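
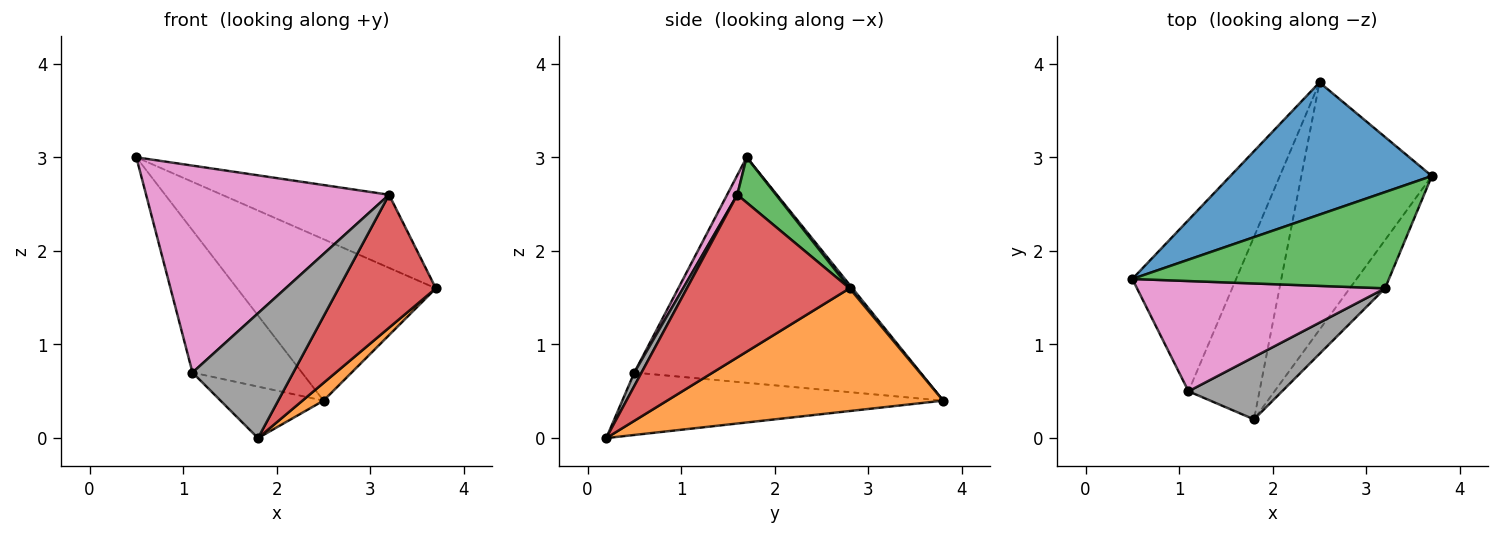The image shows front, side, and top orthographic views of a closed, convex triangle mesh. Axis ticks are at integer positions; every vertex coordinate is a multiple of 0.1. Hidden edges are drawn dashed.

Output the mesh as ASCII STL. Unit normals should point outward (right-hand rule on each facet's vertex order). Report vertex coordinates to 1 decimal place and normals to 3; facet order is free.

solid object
 facet normal 0.011 0.774 0.634
  outer loop
   vertex 2.5 3.8 0.4
   vertex 0.5 1.7 3.0
   vertex 3.7 2.8 1.6
  endloop
 endfacet
 facet normal 0.684 -0.052 -0.728
  outer loop
   vertex 2.5 3.8 0.4
   vertex 3.7 2.8 1.6
   vertex 1.8 0.2 0.0
  endloop
 endfacet
 facet normal 0.139 0.599 0.788
  outer loop
   vertex 3.2 1.6 2.6
   vertex 3.7 2.8 1.6
   vertex 0.5 1.7 3.0
  endloop
 endfacet
 facet normal 0.844 -0.504 -0.183
  outer loop
   vertex 3.2 1.6 2.6
   vertex 1.8 0.2 0.0
   vertex 3.7 2.8 1.6
  endloop
 endfacet
 facet normal -0.858 0.328 -0.395
  outer loop
   vertex 1.1 0.5 0.7
   vertex 0.5 1.7 3.0
   vertex 2.5 3.8 0.4
  endloop
 endfacet
 facet normal -0.646 0.207 -0.735
  outer loop
   vertex 1.1 0.5 0.7
   vertex 2.5 3.8 0.4
   vertex 1.8 0.2 0.0
  endloop
 endfacet
 facet normal 0.037 -0.882 0.470
  outer loop
   vertex 1.1 0.5 0.7
   vertex 3.2 1.6 2.6
   vertex 0.5 1.7 3.0
  endloop
 endfacet
 facet normal 0.064 -0.893 0.446
  outer loop
   vertex 1.1 0.5 0.7
   vertex 1.8 0.2 0.0
   vertex 3.2 1.6 2.6
  endloop
 endfacet
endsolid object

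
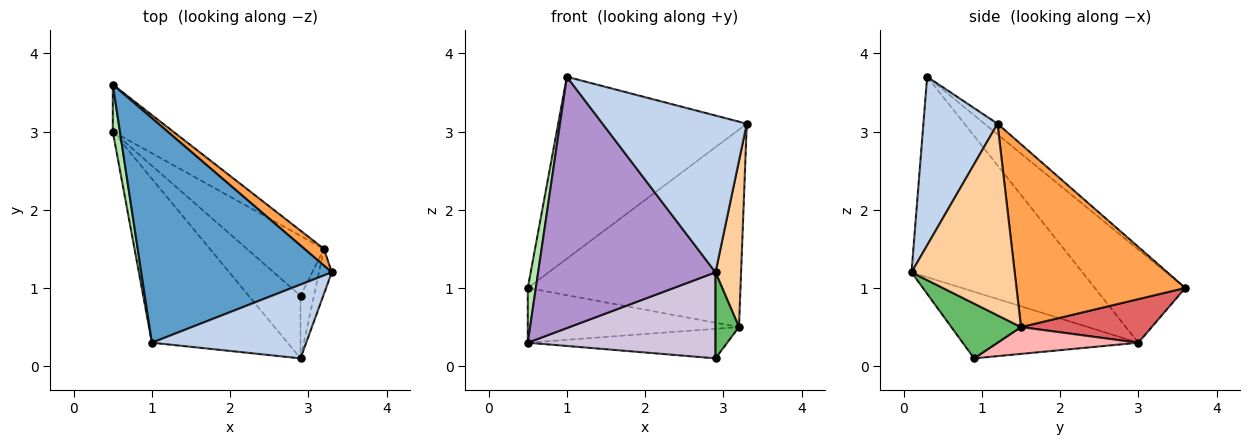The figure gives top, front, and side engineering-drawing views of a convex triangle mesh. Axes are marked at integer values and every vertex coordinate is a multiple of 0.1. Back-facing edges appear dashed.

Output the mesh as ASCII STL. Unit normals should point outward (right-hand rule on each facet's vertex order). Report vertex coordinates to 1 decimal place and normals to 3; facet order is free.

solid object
 facet normal -0.043 0.629 0.776
  outer loop
   vertex 1.0 0.3 3.7
   vertex 3.3 1.2 3.1
   vertex 0.5 3.6 1.0
  endloop
 endfacet
 facet normal 0.422 -0.820 0.386
  outer loop
   vertex 2.9 0.1 1.2
   vertex 3.3 1.2 3.1
   vertex 1.0 0.3 3.7
  endloop
 endfacet
 facet normal 0.620 0.782 0.066
  outer loop
   vertex 3.2 1.5 0.5
   vertex 0.5 3.6 1.0
   vertex 3.3 1.2 3.1
  endloop
 endfacet
 facet normal 0.969 -0.240 -0.065
  outer loop
   vertex 3.2 1.5 0.5
   vertex 3.3 1.2 3.1
   vertex 2.9 0.1 1.2
  endloop
 endfacet
 facet normal 0.923 -0.311 -0.226
  outer loop
   vertex 3.2 1.5 0.5
   vertex 2.9 0.1 1.2
   vertex 2.9 0.9 0.1
  endloop
 endfacet
 facet normal -0.993 -0.088 0.076
  outer loop
   vertex 0.5 3.0 0.3
   vertex 1.0 0.3 3.7
   vertex 0.5 3.6 1.0
  endloop
 endfacet
 facet normal 0.425 0.687 -0.589
  outer loop
   vertex 0.5 3.0 0.3
   vertex 0.5 3.6 1.0
   vertex 3.2 1.5 0.5
  endloop
 endfacet
 facet normal 0.298 0.422 -0.856
  outer loop
   vertex 0.5 3.0 0.3
   vertex 3.2 1.5 0.5
   vertex 2.9 0.9 0.1
  endloop
 endfacet
 facet normal -0.628 -0.652 -0.425
  outer loop
   vertex 0.5 3.0 0.3
   vertex 2.9 0.1 1.2
   vertex 1.0 0.3 3.7
  endloop
 endfacet
 facet normal -0.603 -0.645 -0.469
  outer loop
   vertex 0.5 3.0 0.3
   vertex 2.9 0.9 0.1
   vertex 2.9 0.1 1.2
  endloop
 endfacet
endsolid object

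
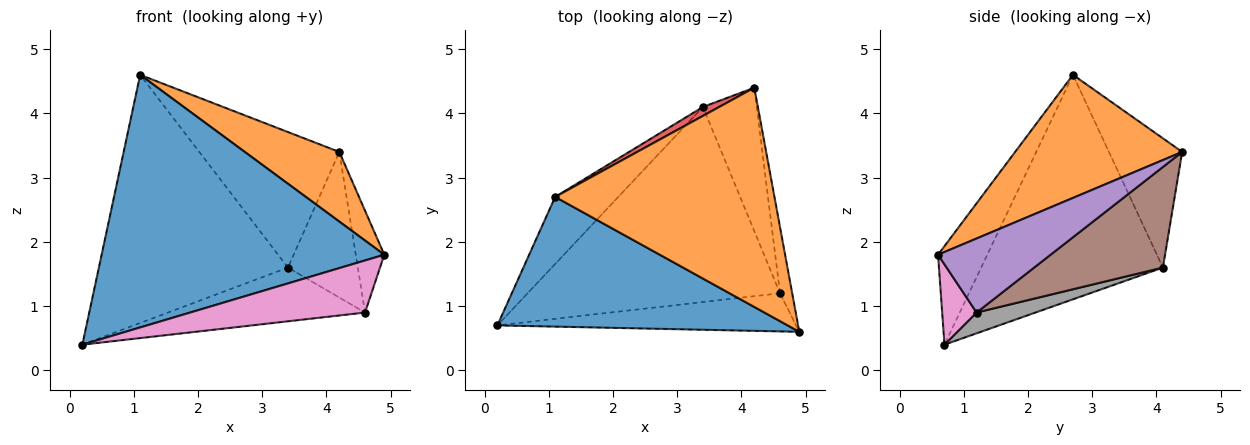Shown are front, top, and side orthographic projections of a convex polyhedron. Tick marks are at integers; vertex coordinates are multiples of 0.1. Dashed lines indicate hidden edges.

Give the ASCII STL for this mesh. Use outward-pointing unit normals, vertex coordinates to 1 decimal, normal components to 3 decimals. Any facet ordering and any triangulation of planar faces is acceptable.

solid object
 facet normal -0.153 -0.879 0.451
  outer loop
   vertex 1.1 2.7 4.6
   vertex 0.2 0.7 0.4
   vertex 4.9 0.6 1.8
  endloop
 endfacet
 facet normal 0.472 -0.267 0.840
  outer loop
   vertex 1.1 2.7 4.6
   vertex 4.9 0.6 1.8
   vertex 4.2 4.4 3.4
  endloop
 endfacet
 facet normal -0.680 0.708 -0.191
  outer loop
   vertex 3.4 4.1 1.6
   vertex 0.2 0.7 0.4
   vertex 1.1 2.7 4.6
  endloop
 endfacet
 facet normal -0.463 0.885 0.058
  outer loop
   vertex 3.4 4.1 1.6
   vertex 1.1 2.7 4.6
   vertex 4.2 4.4 3.4
  endloop
 endfacet
 facet normal 0.957 0.243 -0.157
  outer loop
   vertex 4.6 1.2 0.9
   vertex 4.2 4.4 3.4
   vertex 4.9 0.6 1.8
  endloop
 endfacet
 facet normal 0.795 0.432 -0.425
  outer loop
   vertex 4.6 1.2 0.9
   vertex 3.4 4.1 1.6
   vertex 4.2 4.4 3.4
  endloop
 endfacet
 facet normal 0.157 -0.797 -0.583
  outer loop
   vertex 4.6 1.2 0.9
   vertex 4.9 0.6 1.8
   vertex 0.2 0.7 0.4
  endloop
 endfacet
 facet normal 0.079 0.265 -0.961
  outer loop
   vertex 4.6 1.2 0.9
   vertex 0.2 0.7 0.4
   vertex 3.4 4.1 1.6
  endloop
 endfacet
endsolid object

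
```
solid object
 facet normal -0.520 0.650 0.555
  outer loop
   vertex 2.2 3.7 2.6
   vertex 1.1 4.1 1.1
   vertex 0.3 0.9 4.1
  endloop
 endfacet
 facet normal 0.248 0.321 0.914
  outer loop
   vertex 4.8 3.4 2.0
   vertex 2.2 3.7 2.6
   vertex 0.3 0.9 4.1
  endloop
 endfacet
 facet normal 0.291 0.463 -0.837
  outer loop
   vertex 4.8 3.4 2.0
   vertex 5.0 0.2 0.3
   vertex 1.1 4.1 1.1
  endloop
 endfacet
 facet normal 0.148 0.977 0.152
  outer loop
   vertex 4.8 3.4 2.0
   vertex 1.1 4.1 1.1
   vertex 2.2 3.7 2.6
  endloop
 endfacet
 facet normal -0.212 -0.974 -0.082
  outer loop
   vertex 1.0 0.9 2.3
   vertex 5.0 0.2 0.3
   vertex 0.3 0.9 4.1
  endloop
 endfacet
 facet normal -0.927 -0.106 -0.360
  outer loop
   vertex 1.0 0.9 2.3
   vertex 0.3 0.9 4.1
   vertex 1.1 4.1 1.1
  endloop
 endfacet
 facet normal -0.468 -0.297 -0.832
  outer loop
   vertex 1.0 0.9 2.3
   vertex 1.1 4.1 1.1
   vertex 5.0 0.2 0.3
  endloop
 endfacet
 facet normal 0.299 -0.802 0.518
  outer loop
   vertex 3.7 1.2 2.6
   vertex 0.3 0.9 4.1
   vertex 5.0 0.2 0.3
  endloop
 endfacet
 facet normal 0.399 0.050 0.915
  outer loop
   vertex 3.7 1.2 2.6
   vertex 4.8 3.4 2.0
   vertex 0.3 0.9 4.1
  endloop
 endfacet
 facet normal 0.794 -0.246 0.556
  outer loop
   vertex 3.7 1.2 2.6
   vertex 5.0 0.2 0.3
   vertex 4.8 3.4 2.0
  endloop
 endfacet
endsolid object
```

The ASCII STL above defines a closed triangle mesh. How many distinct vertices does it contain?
7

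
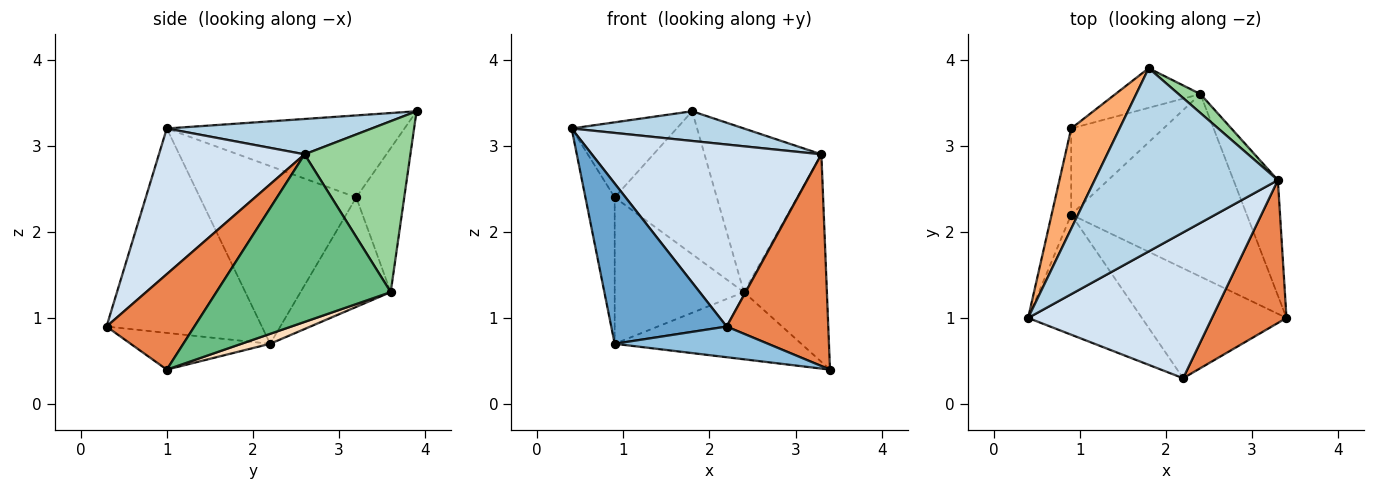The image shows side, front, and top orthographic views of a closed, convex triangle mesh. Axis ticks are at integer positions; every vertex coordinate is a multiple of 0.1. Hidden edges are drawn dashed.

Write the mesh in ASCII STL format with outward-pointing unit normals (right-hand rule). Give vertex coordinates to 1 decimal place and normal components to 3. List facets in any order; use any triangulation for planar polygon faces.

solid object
 facet normal -0.733 -0.544 -0.408
  outer loop
   vertex 0.9 2.2 0.7
   vertex 2.2 0.3 0.9
   vertex 0.4 1.0 3.2
  endloop
 endfacet
 facet normal -0.238 -0.261 -0.936
  outer loop
   vertex 0.9 2.2 0.7
   vertex 3.4 1.0 0.4
   vertex 2.2 0.3 0.9
  endloop
 endfacet
 facet normal 0.187 -0.157 0.970
  outer loop
   vertex 3.3 2.6 2.9
   vertex 1.8 3.9 3.4
   vertex 0.4 1.0 3.2
  endloop
 endfacet
 facet normal 0.444 -0.699 0.560
  outer loop
   vertex 3.3 2.6 2.9
   vertex 0.4 1.0 3.2
   vertex 2.2 0.3 0.9
  endloop
 endfacet
 facet normal 0.582 -0.674 0.455
  outer loop
   vertex 3.3 2.6 2.9
   vertex 2.2 0.3 0.9
   vertex 3.4 1.0 0.4
  endloop
 endfacet
 facet normal -0.805 0.356 0.475
  outer loop
   vertex 0.9 3.2 2.4
   vertex 0.4 1.0 3.2
   vertex 1.8 3.9 3.4
  endloop
 endfacet
 facet normal -0.977 0.183 -0.108
  outer loop
   vertex 0.9 3.2 2.4
   vertex 0.9 2.2 0.7
   vertex 0.4 1.0 3.2
  endloop
 endfacet
 facet normal 0.053 0.345 -0.937
  outer loop
   vertex 2.4 3.6 1.3
   vertex 3.4 1.0 0.4
   vertex 0.9 2.2 0.7
  endloop
 endfacet
 facet normal 0.878 0.418 -0.233
  outer loop
   vertex 2.4 3.6 1.3
   vertex 3.3 2.6 2.9
   vertex 3.4 1.0 0.4
  endloop
 endfacet
 facet normal 0.669 0.739 0.086
  outer loop
   vertex 2.4 3.6 1.3
   vertex 1.8 3.9 3.4
   vertex 3.3 2.6 2.9
  endloop
 endfacet
 facet normal -0.412 0.878 -0.243
  outer loop
   vertex 2.4 3.6 1.3
   vertex 0.9 3.2 2.4
   vertex 1.8 3.9 3.4
  endloop
 endfacet
 facet normal -0.516 0.739 -0.434
  outer loop
   vertex 2.4 3.6 1.3
   vertex 0.9 2.2 0.7
   vertex 0.9 3.2 2.4
  endloop
 endfacet
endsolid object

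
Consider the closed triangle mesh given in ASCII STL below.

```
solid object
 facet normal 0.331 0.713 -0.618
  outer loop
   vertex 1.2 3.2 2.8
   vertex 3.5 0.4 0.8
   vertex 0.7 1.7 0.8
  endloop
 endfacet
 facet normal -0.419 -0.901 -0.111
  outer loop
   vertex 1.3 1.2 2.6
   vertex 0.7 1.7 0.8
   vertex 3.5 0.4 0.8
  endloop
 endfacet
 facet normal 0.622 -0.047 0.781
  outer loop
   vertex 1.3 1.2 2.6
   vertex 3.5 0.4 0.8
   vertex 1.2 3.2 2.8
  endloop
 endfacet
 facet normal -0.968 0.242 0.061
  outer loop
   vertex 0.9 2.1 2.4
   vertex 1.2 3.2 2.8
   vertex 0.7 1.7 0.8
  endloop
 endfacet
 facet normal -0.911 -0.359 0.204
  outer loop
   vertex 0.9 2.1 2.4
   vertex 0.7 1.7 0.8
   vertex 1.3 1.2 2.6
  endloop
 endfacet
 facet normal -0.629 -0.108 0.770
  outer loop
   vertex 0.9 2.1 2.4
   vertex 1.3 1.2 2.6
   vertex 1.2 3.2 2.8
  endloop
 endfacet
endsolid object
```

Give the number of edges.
9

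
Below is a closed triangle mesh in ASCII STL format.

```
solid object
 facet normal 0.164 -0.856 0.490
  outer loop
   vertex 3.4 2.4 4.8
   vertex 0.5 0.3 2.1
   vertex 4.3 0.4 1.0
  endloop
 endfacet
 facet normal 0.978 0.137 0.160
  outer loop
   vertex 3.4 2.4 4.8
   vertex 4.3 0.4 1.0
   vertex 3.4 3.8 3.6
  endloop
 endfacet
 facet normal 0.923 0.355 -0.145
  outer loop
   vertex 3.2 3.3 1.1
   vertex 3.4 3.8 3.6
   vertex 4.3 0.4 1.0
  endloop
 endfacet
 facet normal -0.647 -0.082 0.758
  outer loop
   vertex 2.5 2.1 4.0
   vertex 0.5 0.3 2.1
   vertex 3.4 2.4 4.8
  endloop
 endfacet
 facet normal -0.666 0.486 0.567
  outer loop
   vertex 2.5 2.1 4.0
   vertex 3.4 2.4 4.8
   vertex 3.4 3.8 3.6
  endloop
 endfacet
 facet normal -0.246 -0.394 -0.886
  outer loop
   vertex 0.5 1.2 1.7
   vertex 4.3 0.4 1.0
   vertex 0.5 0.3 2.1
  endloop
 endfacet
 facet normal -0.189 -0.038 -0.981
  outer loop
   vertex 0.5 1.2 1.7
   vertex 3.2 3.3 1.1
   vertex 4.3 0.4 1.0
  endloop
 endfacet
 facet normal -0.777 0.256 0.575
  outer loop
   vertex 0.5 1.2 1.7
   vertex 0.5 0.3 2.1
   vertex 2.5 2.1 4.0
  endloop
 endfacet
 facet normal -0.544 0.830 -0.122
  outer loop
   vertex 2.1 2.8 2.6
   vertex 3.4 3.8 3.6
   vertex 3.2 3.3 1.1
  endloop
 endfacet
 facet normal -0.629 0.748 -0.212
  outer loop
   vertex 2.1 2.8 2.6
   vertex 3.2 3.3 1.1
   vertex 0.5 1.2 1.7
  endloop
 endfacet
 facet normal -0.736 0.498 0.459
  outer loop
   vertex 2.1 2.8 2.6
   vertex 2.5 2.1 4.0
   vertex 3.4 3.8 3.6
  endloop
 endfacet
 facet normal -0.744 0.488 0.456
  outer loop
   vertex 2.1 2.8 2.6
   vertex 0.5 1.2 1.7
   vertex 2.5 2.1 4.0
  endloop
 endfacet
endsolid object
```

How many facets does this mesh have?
12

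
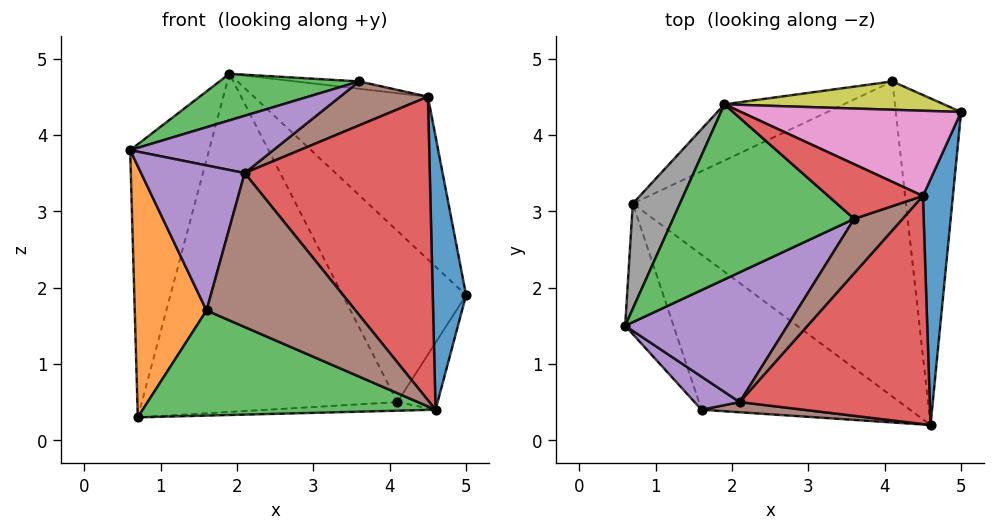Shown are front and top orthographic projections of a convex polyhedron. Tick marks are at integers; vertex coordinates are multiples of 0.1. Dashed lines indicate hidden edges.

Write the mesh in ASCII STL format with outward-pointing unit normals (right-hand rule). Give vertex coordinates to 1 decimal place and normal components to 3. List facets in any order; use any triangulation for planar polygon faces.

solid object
 facet normal 0.981 -0.143 0.128
  outer loop
   vertex 4.5 3.2 4.5
   vertex 4.6 0.2 0.4
   vertex 5.0 4.3 1.9
  endloop
 endfacet
 facet normal -0.889 -0.406 -0.211
  outer loop
   vertex 1.6 0.4 1.7
   vertex 0.6 1.5 3.8
   vertex 0.7 3.1 0.3
  endloop
 endfacet
 facet normal -0.368 -0.522 -0.770
  outer loop
   vertex 1.6 0.4 1.7
   vertex 0.7 3.1 0.3
   vertex 4.6 0.2 0.4
  endloop
 endfacet
 facet normal 0.544 -0.671 0.504
  outer loop
   vertex 2.1 0.5 3.5
   vertex 4.6 0.2 0.4
   vertex 4.5 3.2 4.5
  endloop
 endfacet
 facet normal -0.518 -0.834 0.190
  outer loop
   vertex 2.1 0.5 3.5
   vertex 0.6 1.5 3.8
   vertex 1.6 0.4 1.7
  endloop
 endfacet
 facet normal -0.038 -0.997 0.066
  outer loop
   vertex 2.1 0.5 3.5
   vertex 1.6 0.4 1.7
   vertex 4.6 0.2 0.4
  endloop
 endfacet
 facet normal 0.420 0.804 0.421
  outer loop
   vertex 1.9 4.4 4.8
   vertex 4.5 3.2 4.5
   vertex 5.0 4.3 1.9
  endloop
 endfacet
 facet normal -0.921 0.364 0.140
  outer loop
   vertex 1.9 4.4 4.8
   vertex 0.7 3.1 0.3
   vertex 0.6 1.5 3.8
  endloop
 endfacet
 facet normal 0.181 0.970 0.161
  outer loop
   vertex 4.1 4.7 0.5
   vertex 1.9 4.4 4.8
   vertex 5.0 4.3 1.9
  endloop
 endfacet
 facet normal -0.414 0.898 -0.149
  outer loop
   vertex 4.1 4.7 0.5
   vertex 0.7 3.1 0.3
   vertex 1.9 4.4 4.8
  endloop
 endfacet
 facet normal 0.850 0.106 -0.516
  outer loop
   vertex 4.1 4.7 0.5
   vertex 5.0 4.3 1.9
   vertex 4.6 0.2 0.4
  endloop
 endfacet
 facet normal 0.046 0.027 -0.999
  outer loop
   vertex 4.1 4.7 0.5
   vertex 4.6 0.2 0.4
   vertex 0.7 3.1 0.3
  endloop
 endfacet
 facet normal -0.168 -0.253 0.953
  outer loop
   vertex 3.6 2.9 4.7
   vertex 1.9 4.4 4.8
   vertex 0.6 1.5 3.8
  endloop
 endfacet
 facet normal 0.173 0.131 0.976
  outer loop
   vertex 3.6 2.9 4.7
   vertex 4.5 3.2 4.5
   vertex 1.9 4.4 4.8
  endloop
 endfacet
 facet normal -0.086 -0.402 0.912
  outer loop
   vertex 3.6 2.9 4.7
   vertex 0.6 1.5 3.8
   vertex 2.1 0.5 3.5
  endloop
 endfacet
 facet normal 0.357 -0.587 0.727
  outer loop
   vertex 3.6 2.9 4.7
   vertex 2.1 0.5 3.5
   vertex 4.5 3.2 4.5
  endloop
 endfacet
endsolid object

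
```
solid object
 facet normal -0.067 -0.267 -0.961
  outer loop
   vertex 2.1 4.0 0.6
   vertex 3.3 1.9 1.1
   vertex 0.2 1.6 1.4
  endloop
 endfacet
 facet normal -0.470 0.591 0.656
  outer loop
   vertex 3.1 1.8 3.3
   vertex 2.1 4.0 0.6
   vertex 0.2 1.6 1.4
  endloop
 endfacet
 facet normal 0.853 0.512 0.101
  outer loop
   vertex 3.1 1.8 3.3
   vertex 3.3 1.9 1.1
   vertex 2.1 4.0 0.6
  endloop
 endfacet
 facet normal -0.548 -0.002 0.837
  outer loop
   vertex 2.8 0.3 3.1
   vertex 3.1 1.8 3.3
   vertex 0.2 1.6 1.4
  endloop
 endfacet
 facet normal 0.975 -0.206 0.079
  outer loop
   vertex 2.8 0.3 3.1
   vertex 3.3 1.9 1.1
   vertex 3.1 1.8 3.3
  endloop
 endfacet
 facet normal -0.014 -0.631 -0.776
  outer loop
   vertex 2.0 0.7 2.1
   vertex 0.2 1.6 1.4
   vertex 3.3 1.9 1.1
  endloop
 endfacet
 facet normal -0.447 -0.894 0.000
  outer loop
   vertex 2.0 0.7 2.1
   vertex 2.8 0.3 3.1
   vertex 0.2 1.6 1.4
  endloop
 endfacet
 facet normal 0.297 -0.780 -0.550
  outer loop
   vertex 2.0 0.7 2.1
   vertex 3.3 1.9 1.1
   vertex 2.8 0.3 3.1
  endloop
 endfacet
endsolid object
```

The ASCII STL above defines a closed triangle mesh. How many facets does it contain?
8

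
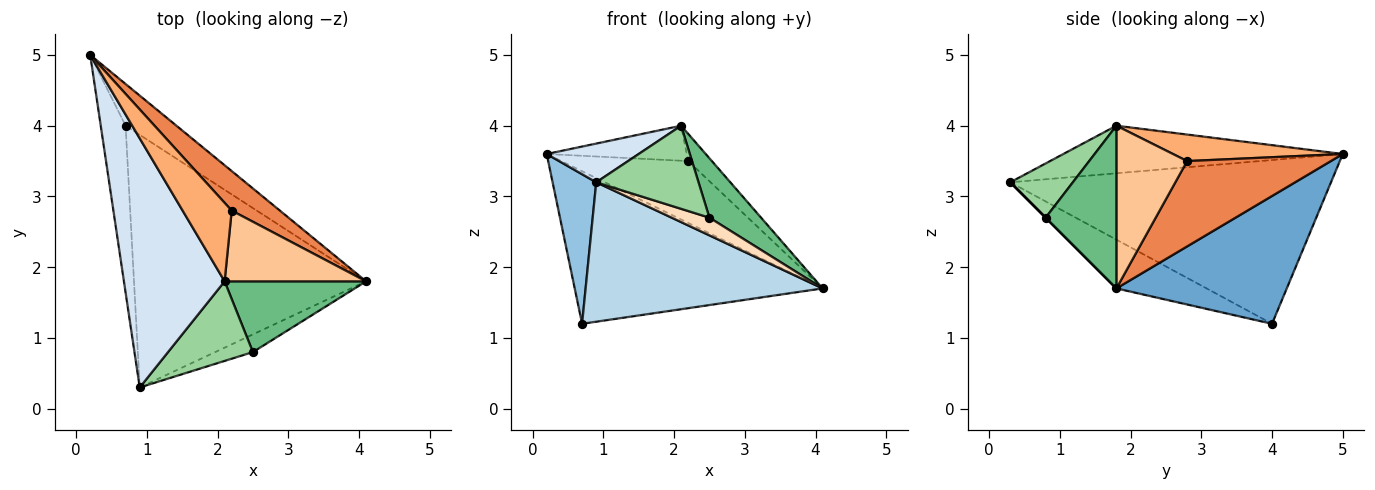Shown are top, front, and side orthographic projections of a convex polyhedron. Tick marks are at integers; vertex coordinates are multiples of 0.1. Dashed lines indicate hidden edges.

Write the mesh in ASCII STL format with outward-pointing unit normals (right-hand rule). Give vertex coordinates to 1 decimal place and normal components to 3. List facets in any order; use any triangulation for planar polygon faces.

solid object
 facet normal 0.553 0.804 -0.220
  outer loop
   vertex 0.7 4.0 1.2
   vertex 0.2 5.0 3.6
   vertex 4.1 1.8 1.7
  endloop
 endfacet
 facet normal -0.980 -0.133 -0.149
  outer loop
   vertex 0.7 4.0 1.2
   vertex 0.9 0.3 3.2
   vertex 0.2 5.0 3.6
  endloop
 endfacet
 facet normal -0.181 -0.475 -0.861
  outer loop
   vertex 0.7 4.0 1.2
   vertex 4.1 1.8 1.7
   vertex 0.9 0.3 3.2
  endloop
 endfacet
 facet normal -0.423 -0.139 0.895
  outer loop
   vertex 2.1 1.8 4.0
   vertex 0.2 5.0 3.6
   vertex 0.9 0.3 3.2
  endloop
 endfacet
 facet normal 0.690 0.610 0.390
  outer loop
   vertex 2.2 2.8 3.5
   vertex 4.1 1.8 1.7
   vertex 0.2 5.0 3.6
  endloop
 endfacet
 facet normal 0.443 0.365 0.819
  outer loop
   vertex 2.2 2.8 3.5
   vertex 0.2 5.0 3.6
   vertex 2.1 1.8 4.0
  endloop
 endfacet
 facet normal 0.732 0.245 0.636
  outer loop
   vertex 2.2 2.8 3.5
   vertex 2.1 1.8 4.0
   vertex 4.1 1.8 1.7
  endloop
 endfacet
 facet normal 0.000 -0.707 -0.707
  outer loop
   vertex 2.5 0.8 2.7
   vertex 0.9 0.3 3.2
   vertex 4.1 1.8 1.7
  endloop
 endfacet
 facet normal 0.661 -0.483 0.575
  outer loop
   vertex 2.5 0.8 2.7
   vertex 4.1 1.8 1.7
   vertex 2.1 1.8 4.0
  endloop
 endfacet
 facet normal 0.404 -0.661 0.633
  outer loop
   vertex 2.5 0.8 2.7
   vertex 2.1 1.8 4.0
   vertex 0.9 0.3 3.2
  endloop
 endfacet
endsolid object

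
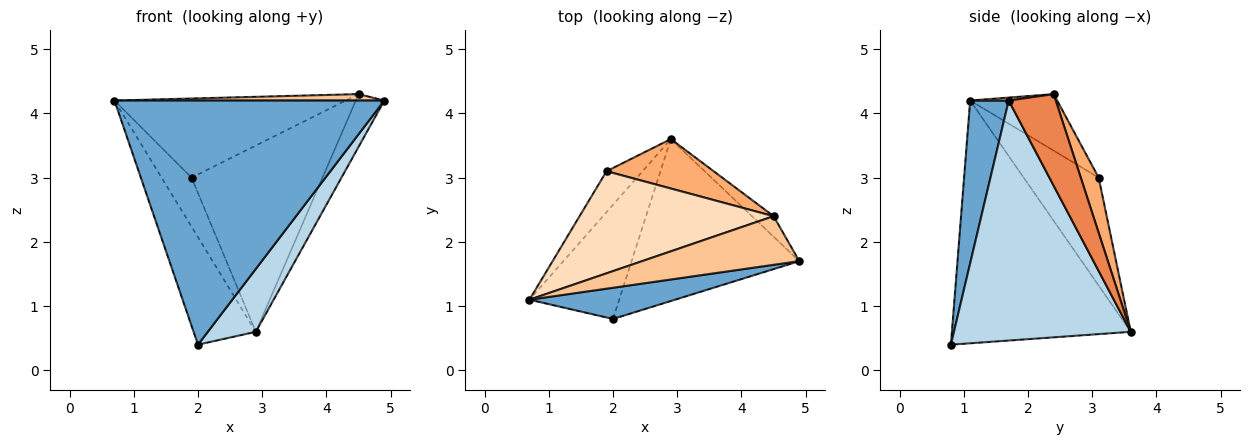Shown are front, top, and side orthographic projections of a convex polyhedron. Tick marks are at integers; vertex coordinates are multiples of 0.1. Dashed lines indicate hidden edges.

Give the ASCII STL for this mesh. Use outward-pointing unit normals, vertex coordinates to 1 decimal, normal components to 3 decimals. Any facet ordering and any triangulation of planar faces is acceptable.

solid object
 facet normal 0.140 -0.982 0.126
  outer loop
   vertex 2.0 0.8 0.4
   vertex 4.9 1.7 4.2
   vertex 0.7 1.1 4.2
  endloop
 endfacet
 facet normal -0.892 0.310 -0.330
  outer loop
   vertex 2.0 0.8 0.4
   vertex 0.7 1.1 4.2
   vertex 2.9 3.6 0.6
  endloop
 endfacet
 facet normal 0.800 -0.217 -0.559
  outer loop
   vertex 2.0 0.8 0.4
   vertex 2.9 3.6 0.6
   vertex 4.9 1.7 4.2
  endloop
 endfacet
 facet normal -0.887 0.355 -0.296
  outer loop
   vertex 1.9 3.1 3.0
   vertex 2.9 3.6 0.6
   vertex 0.7 1.1 4.2
  endloop
 endfacet
 facet normal 0.839 0.507 -0.198
  outer loop
   vertex 4.5 2.4 4.3
   vertex 4.9 1.7 4.2
   vertex 2.9 3.6 0.6
  endloop
 endfacet
 facet normal 0.131 0.958 0.254
  outer loop
   vertex 4.5 2.4 4.3
   vertex 2.9 3.6 0.6
   vertex 1.9 3.1 3.0
  endloop
 endfacet
 facet normal 0.019 -0.131 0.991
  outer loop
   vertex 4.5 2.4 4.3
   vertex 0.7 1.1 4.2
   vertex 4.9 1.7 4.2
  endloop
 endfacet
 facet normal -0.224 0.597 0.770
  outer loop
   vertex 4.5 2.4 4.3
   vertex 1.9 3.1 3.0
   vertex 0.7 1.1 4.2
  endloop
 endfacet
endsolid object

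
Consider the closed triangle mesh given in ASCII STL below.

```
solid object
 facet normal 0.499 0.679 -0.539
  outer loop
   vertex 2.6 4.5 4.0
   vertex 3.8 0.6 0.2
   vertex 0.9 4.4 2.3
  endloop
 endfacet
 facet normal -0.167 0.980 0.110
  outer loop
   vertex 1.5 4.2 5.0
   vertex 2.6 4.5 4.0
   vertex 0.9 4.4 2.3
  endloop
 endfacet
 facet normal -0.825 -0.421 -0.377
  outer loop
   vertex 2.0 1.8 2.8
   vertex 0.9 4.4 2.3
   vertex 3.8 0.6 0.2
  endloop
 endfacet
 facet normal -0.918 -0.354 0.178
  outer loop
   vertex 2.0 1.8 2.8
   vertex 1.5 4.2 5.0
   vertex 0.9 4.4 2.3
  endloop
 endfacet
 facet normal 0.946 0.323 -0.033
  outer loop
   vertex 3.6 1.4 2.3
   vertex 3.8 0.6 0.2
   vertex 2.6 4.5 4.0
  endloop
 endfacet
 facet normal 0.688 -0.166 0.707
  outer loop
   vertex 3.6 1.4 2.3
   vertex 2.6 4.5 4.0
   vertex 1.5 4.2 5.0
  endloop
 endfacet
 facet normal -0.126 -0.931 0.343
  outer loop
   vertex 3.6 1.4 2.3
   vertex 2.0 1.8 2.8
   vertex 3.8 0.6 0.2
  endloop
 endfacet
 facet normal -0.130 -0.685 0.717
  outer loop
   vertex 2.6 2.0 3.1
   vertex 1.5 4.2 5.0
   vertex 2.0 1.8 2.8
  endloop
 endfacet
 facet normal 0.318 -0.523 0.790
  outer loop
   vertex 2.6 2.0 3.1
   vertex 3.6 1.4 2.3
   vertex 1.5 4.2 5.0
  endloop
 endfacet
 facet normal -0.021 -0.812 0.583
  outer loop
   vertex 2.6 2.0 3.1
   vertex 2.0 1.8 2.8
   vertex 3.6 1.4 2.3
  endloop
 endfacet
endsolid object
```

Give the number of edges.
15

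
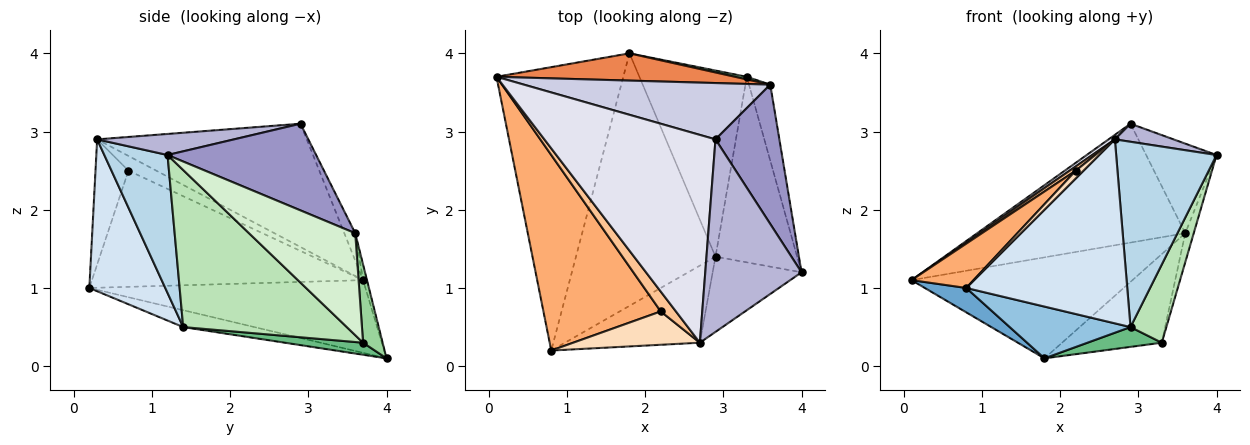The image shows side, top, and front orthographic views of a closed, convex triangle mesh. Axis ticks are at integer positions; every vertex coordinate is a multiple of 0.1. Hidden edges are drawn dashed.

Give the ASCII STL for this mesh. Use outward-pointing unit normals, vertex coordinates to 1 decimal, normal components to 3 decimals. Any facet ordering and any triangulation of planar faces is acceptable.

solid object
 facet normal -0.496 -0.074 -0.865
  outer loop
   vertex 1.8 4.0 0.1
   vertex 0.8 0.2 1.0
   vertex 0.1 3.7 1.1
  endloop
 endfacet
 facet normal -0.118 -0.199 -0.973
  outer loop
   vertex 2.9 1.4 0.5
   vertex 0.8 0.2 1.0
   vertex 1.8 4.0 0.1
  endloop
 endfacet
 facet normal 0.504 -0.800 -0.325
  outer loop
   vertex 2.7 0.3 2.9
   vertex 2.9 1.4 0.5
   vertex 4.0 1.2 2.7
  endloop
 endfacet
 facet normal 0.399 -0.846 -0.354
  outer loop
   vertex 2.7 0.3 2.9
   vertex 0.8 0.2 1.0
   vertex 2.9 1.4 0.5
  endloop
 endfacet
 facet normal -0.017 0.965 0.261
  outer loop
   vertex 3.6 3.6 1.7
   vertex 1.8 4.0 0.1
   vertex 0.1 3.7 1.1
  endloop
 endfacet
 facet normal -0.695 -0.159 0.701
  outer loop
   vertex 2.2 0.7 2.5
   vertex 0.1 3.7 1.1
   vertex 0.8 0.2 1.0
  endloop
 endfacet
 facet normal -0.688 -0.151 0.710
  outer loop
   vertex 2.2 0.7 2.5
   vertex 2.7 0.3 2.9
   vertex 0.1 3.7 1.1
  endloop
 endfacet
 facet normal -0.693 -0.165 0.702
  outer loop
   vertex 2.2 0.7 2.5
   vertex 0.8 0.2 1.0
   vertex 2.7 0.3 2.9
  endloop
 endfacet
 facet normal 0.111 -0.105 -0.988
  outer loop
   vertex 3.3 3.7 0.3
   vertex 2.9 1.4 0.5
   vertex 1.8 4.0 0.1
  endloop
 endfacet
 facet normal 0.192 0.981 0.029
  outer loop
   vertex 3.3 3.7 0.3
   vertex 1.8 4.0 0.1
   vertex 3.6 3.6 1.7
  endloop
 endfacet
 facet normal 0.871 -0.191 -0.453
  outer loop
   vertex 3.3 3.7 0.3
   vertex 4.0 1.2 2.7
   vertex 2.9 1.4 0.5
  endloop
 endfacet
 facet normal 0.976 0.078 -0.204
  outer loop
   vertex 3.3 3.7 0.3
   vertex 3.6 3.6 1.7
   vertex 4.0 1.2 2.7
  endloop
 endfacet
 facet normal 0.752 0.356 0.554
  outer loop
   vertex 2.9 2.9 3.1
   vertex 4.0 1.2 2.7
   vertex 3.6 3.6 1.7
  endloop
 endfacet
 facet normal 0.213 -0.091 0.973
  outer loop
   vertex 2.9 2.9 3.1
   vertex 2.7 0.3 2.9
   vertex 4.0 1.2 2.7
  endloop
 endfacet
 facet normal -0.048 0.903 0.428
  outer loop
   vertex 2.9 2.9 3.1
   vertex 3.6 3.6 1.7
   vertex 0.1 3.7 1.1
  endloop
 endfacet
 facet normal -0.584 -0.017 0.811
  outer loop
   vertex 2.9 2.9 3.1
   vertex 0.1 3.7 1.1
   vertex 2.7 0.3 2.9
  endloop
 endfacet
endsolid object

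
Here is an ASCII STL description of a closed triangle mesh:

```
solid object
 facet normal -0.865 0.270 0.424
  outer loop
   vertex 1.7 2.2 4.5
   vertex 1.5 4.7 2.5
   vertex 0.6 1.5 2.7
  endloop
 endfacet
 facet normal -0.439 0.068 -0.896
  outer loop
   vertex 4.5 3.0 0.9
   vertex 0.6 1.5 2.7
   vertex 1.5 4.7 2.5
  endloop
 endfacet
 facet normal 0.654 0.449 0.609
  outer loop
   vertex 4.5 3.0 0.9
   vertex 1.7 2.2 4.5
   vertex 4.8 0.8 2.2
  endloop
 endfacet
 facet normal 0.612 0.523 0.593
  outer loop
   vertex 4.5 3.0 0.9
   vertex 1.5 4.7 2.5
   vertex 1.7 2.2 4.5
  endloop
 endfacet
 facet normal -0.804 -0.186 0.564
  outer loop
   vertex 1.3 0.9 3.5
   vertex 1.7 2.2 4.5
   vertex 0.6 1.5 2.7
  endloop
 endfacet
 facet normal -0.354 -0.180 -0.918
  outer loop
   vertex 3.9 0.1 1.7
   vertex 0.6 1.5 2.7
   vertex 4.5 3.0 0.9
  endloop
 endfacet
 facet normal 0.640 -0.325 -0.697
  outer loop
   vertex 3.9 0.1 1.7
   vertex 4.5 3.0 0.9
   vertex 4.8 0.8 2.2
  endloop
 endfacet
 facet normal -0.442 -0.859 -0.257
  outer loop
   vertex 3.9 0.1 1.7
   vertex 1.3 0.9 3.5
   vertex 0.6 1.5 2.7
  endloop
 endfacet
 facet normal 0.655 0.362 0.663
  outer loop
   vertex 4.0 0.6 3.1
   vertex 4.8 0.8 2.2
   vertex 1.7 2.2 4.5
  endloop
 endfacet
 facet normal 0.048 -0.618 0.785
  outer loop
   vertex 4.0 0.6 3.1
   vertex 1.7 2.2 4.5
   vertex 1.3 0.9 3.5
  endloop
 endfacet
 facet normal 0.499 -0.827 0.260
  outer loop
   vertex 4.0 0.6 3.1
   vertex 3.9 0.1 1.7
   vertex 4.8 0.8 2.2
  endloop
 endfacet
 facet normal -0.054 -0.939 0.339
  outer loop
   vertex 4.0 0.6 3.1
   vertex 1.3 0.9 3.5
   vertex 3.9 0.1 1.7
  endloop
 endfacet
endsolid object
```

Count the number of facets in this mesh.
12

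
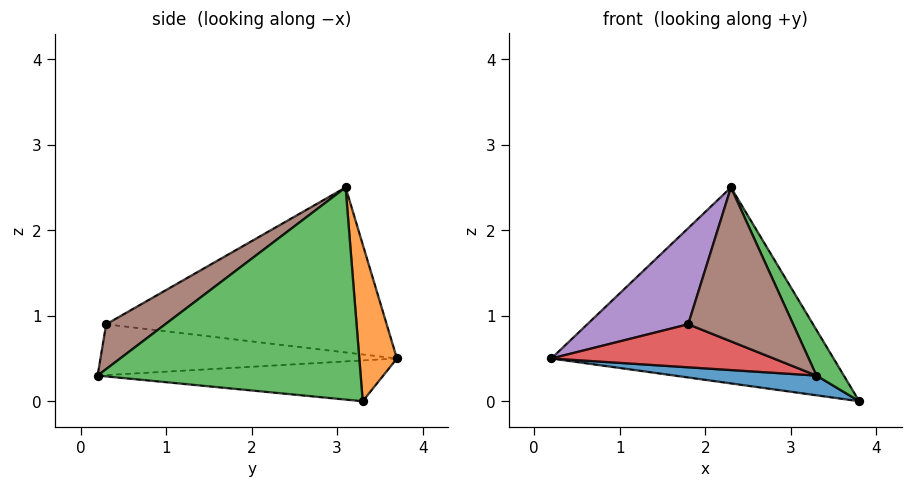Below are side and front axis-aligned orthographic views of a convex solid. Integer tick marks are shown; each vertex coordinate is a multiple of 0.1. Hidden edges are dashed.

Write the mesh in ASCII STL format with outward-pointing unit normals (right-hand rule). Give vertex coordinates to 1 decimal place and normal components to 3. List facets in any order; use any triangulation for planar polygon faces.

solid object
 facet normal -0.145 -0.072 -0.987
  outer loop
   vertex 3.3 0.2 0.3
   vertex 0.2 3.7 0.5
   vertex 3.8 3.3 0.0
  endloop
 endfacet
 facet normal 0.131 0.979 0.157
  outer loop
   vertex 2.3 3.1 2.5
   vertex 3.8 3.3 0.0
   vertex 0.2 3.7 0.5
  endloop
 endfacet
 facet normal 0.857 -0.089 0.507
  outer loop
   vertex 2.3 3.1 2.5
   vertex 3.3 0.2 0.3
   vertex 3.8 3.3 0.0
  endloop
 endfacet
 facet normal -0.373 -0.279 -0.885
  outer loop
   vertex 1.8 0.3 0.9
   vertex 0.2 3.7 0.5
   vertex 3.3 0.2 0.3
  endloop
 endfacet
 facet normal -0.704 -0.253 0.663
  outer loop
   vertex 1.8 0.3 0.9
   vertex 2.3 3.1 2.5
   vertex 0.2 3.7 0.5
  endloop
 endfacet
 facet normal 0.289 -0.513 0.808
  outer loop
   vertex 1.8 0.3 0.9
   vertex 3.3 0.2 0.3
   vertex 2.3 3.1 2.5
  endloop
 endfacet
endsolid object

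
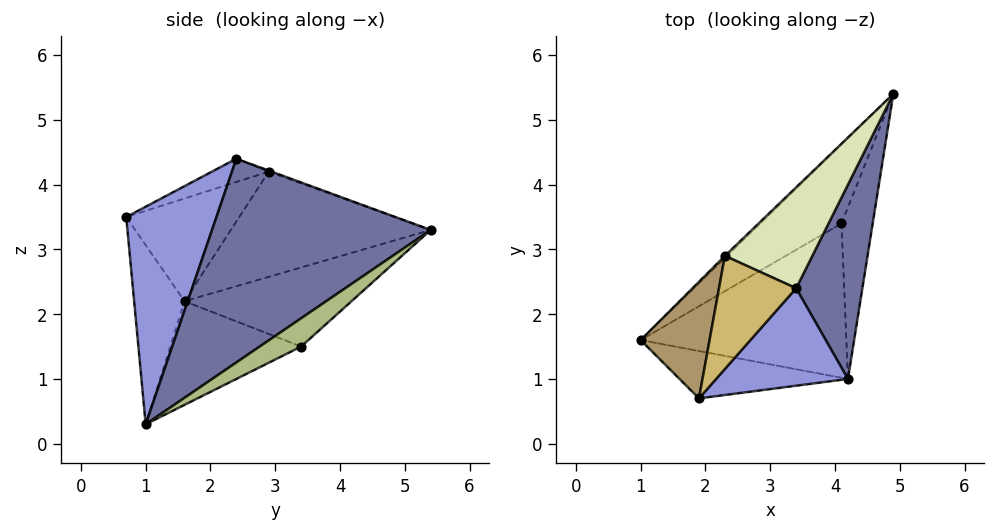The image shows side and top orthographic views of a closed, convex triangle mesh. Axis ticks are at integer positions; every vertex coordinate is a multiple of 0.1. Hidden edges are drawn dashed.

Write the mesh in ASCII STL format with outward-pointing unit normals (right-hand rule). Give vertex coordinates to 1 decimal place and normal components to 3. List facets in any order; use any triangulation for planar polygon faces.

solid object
 facet normal 0.894 -0.340 0.291
  outer loop
   vertex 3.4 2.4 4.4
   vertex 4.2 1.0 0.3
   vertex 4.9 5.4 3.3
  endloop
 endfacet
 facet normal -0.367 -0.864 -0.345
  outer loop
   vertex 1.9 0.7 3.5
   vertex 1.0 1.6 2.2
   vertex 4.2 1.0 0.3
  endloop
 endfacet
 facet normal 0.596 -0.717 0.361
  outer loop
   vertex 1.9 0.7 3.5
   vertex 4.2 1.0 0.3
   vertex 3.4 2.4 4.4
  endloop
 endfacet
 facet normal -0.513 0.679 -0.526
  outer loop
   vertex 4.1 3.4 1.5
   vertex 1.0 1.6 2.2
   vertex 4.9 5.4 3.3
  endloop
 endfacet
 facet normal -0.414 0.393 -0.821
  outer loop
   vertex 4.1 3.4 1.5
   vertex 4.2 1.0 0.3
   vertex 1.0 1.6 2.2
  endloop
 endfacet
 facet normal 0.624 0.370 -0.689
  outer loop
   vertex 4.1 3.4 1.5
   vertex 4.9 5.4 3.3
   vertex 4.2 1.0 0.3
  endloop
 endfacet
 facet normal -0.696 0.718 -0.015
  outer loop
   vertex 2.3 2.9 4.2
   vertex 4.9 5.4 3.3
   vertex 1.0 1.6 2.2
  endloop
 endfacet
 facet normal -0.012 0.349 0.937
  outer loop
   vertex 2.3 2.9 4.2
   vertex 3.4 2.4 4.4
   vertex 4.9 5.4 3.3
  endloop
 endfacet
 facet normal -0.830 -0.026 0.557
  outer loop
   vertex 2.3 2.9 4.2
   vertex 1.0 1.6 2.2
   vertex 1.9 0.7 3.5
  endloop
 endfacet
 facet normal -0.280 -0.244 0.928
  outer loop
   vertex 2.3 2.9 4.2
   vertex 1.9 0.7 3.5
   vertex 3.4 2.4 4.4
  endloop
 endfacet
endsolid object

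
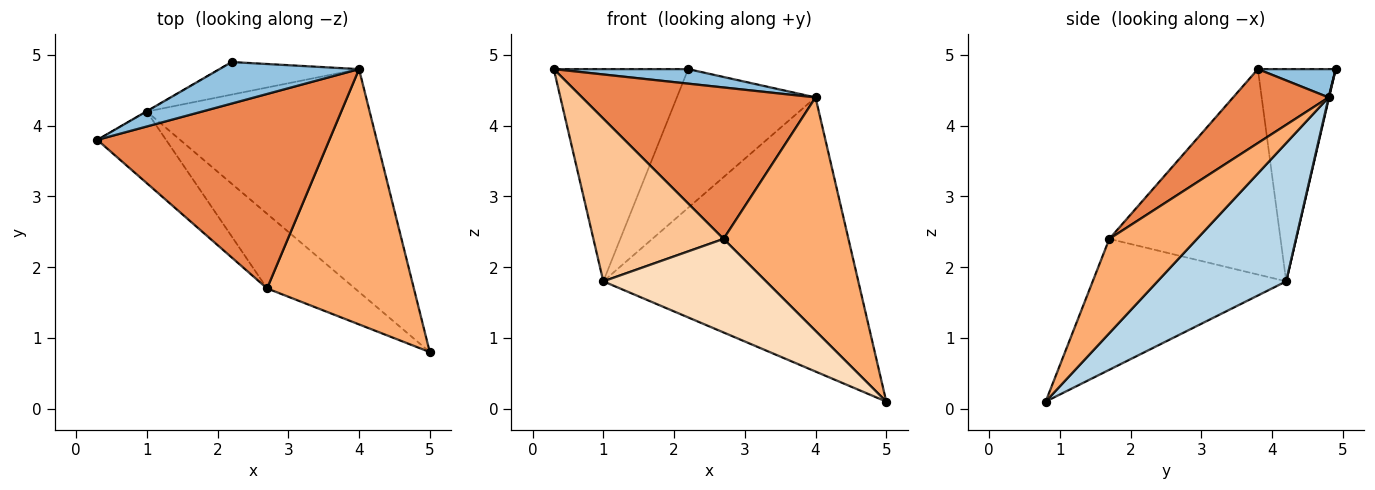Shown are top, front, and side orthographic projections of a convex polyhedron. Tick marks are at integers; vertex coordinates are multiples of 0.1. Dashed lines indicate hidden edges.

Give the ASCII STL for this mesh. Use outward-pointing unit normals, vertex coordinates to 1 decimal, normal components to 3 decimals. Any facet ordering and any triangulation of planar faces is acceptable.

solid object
 facet normal -0.501 0.865 -0.002
  outer loop
   vertex 1.0 4.2 1.8
   vertex 0.3 3.8 4.8
   vertex 2.2 4.9 4.8
  endloop
 endfacet
 facet normal 0.188 -0.325 0.927
  outer loop
   vertex 4.0 4.8 4.4
   vertex 2.2 4.9 4.8
   vertex 0.3 3.8 4.8
  endloop
 endfacet
 facet normal 0.365 0.723 -0.587
  outer loop
   vertex 4.0 4.8 4.4
   vertex 5.0 0.8 0.1
   vertex 1.0 4.2 1.8
  endloop
 endfacet
 facet normal 0.003 0.974 -0.228
  outer loop
   vertex 4.0 4.8 4.4
   vertex 1.0 4.2 1.8
   vertex 2.2 4.9 4.8
  endloop
 endfacet
 facet normal 0.244 -0.596 0.765
  outer loop
   vertex 2.7 1.7 2.4
   vertex 4.0 4.8 4.4
   vertex 0.3 3.8 4.8
  endloop
 endfacet
 facet normal 0.428 -0.610 0.667
  outer loop
   vertex 2.7 1.7 2.4
   vertex 5.0 0.8 0.1
   vertex 4.0 4.8 4.4
  endloop
 endfacet
 facet normal -0.769 -0.585 -0.257
  outer loop
   vertex 2.7 1.7 2.4
   vertex 0.3 3.8 4.8
   vertex 1.0 4.2 1.8
  endloop
 endfacet
 facet normal -0.681 -0.573 -0.457
  outer loop
   vertex 2.7 1.7 2.4
   vertex 1.0 4.2 1.8
   vertex 5.0 0.8 0.1
  endloop
 endfacet
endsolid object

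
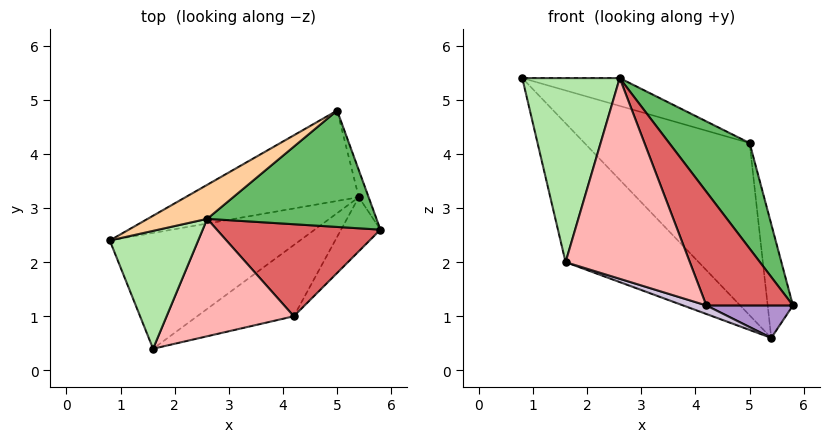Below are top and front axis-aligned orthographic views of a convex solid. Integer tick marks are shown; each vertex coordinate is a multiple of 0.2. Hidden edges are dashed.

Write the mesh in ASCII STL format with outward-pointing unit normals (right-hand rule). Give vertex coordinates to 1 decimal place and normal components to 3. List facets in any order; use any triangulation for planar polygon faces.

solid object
 facet normal -0.538 0.746 -0.391
  outer loop
   vertex 5.4 3.2 0.6
   vertex 0.8 2.4 5.4
   vertex 5.0 4.8 4.2
  endloop
 endfacet
 facet normal 0.875 0.471 -0.112
  outer loop
   vertex 5.4 3.2 0.6
   vertex 5.0 4.8 4.2
   vertex 5.8 2.6 1.2
  endloop
 endfacet
 facet normal -0.626 0.599 -0.500
  outer loop
   vertex 1.6 0.4 2.0
   vertex 0.8 2.4 5.4
   vertex 5.4 3.2 0.6
  endloop
 endfacet
 facet normal -0.139 0.627 0.766
  outer loop
   vertex 2.6 2.8 5.4
   vertex 5.0 4.8 4.2
   vertex 0.8 2.4 5.4
  endloop
 endfacet
 facet normal 0.681 -0.492 0.542
  outer loop
   vertex 2.6 2.8 5.4
   vertex 5.8 2.6 1.2
   vertex 5.0 4.8 4.2
  endloop
 endfacet
 facet normal 0.184 -0.828 0.530
  outer loop
   vertex 2.6 2.8 5.4
   vertex 0.8 2.4 5.4
   vertex 1.6 0.4 2.0
  endloop
 endfacet
 facet normal 0.614 -0.614 0.497
  outer loop
   vertex 4.2 1.0 1.2
   vertex 5.8 2.6 1.2
   vertex 2.6 2.8 5.4
  endloop
 endfacet
 facet normal 0.334 -0.814 0.476
  outer loop
   vertex 4.2 1.0 1.2
   vertex 2.6 2.8 5.4
   vertex 1.6 0.4 2.0
  endloop
 endfacet
 facet normal 0.457 -0.457 -0.762
  outer loop
   vertex 4.2 1.0 1.2
   vertex 5.4 3.2 0.6
   vertex 5.8 2.6 1.2
  endloop
 endfacet
 facet normal -0.268 -0.115 -0.957
  outer loop
   vertex 4.2 1.0 1.2
   vertex 1.6 0.4 2.0
   vertex 5.4 3.2 0.6
  endloop
 endfacet
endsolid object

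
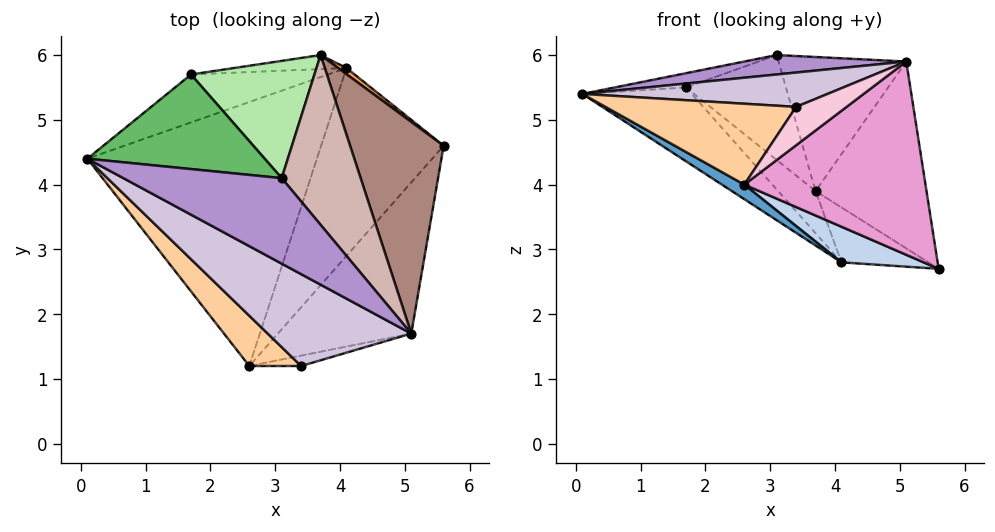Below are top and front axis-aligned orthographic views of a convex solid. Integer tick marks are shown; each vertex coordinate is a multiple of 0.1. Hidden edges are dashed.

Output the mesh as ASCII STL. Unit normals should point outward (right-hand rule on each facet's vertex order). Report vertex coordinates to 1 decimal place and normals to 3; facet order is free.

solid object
 facet normal -0.533 -0.047 -0.845
  outer loop
   vertex 4.1 5.8 2.8
   vertex 2.6 1.2 4.0
   vertex 0.1 4.4 5.4
  endloop
 endfacet
 facet normal -0.210 -0.182 -0.961
  outer loop
   vertex 4.1 5.8 2.8
   vertex 5.6 4.6 2.7
   vertex 2.6 1.2 4.0
  endloop
 endfacet
 facet normal 0.626 0.775 0.087
  outer loop
   vertex 4.1 5.8 2.8
   vertex 3.7 6.0 3.9
   vertex 5.6 4.6 2.7
  endloop
 endfacet
 facet normal -0.621 -0.666 0.414
  outer loop
   vertex 3.4 1.2 5.2
   vertex 0.1 4.4 5.4
   vertex 2.6 1.2 4.0
  endloop
 endfacet
 facet normal -0.180 0.147 0.973
  outer loop
   vertex 1.7 5.7 5.5
   vertex 0.1 4.4 5.4
   vertex 3.1 4.1 6.0
  endloop
 endfacet
 facet normal 0.444 0.597 0.668
  outer loop
   vertex 1.7 5.7 5.5
   vertex 3.1 4.1 6.0
   vertex 3.7 6.0 3.9
  endloop
 endfacet
 facet normal -0.543 0.704 -0.457
  outer loop
   vertex 1.7 5.7 5.5
   vertex 4.1 5.8 2.8
   vertex 0.1 4.4 5.4
  endloop
 endfacet
 facet normal -0.368 0.882 -0.294
  outer loop
   vertex 1.7 5.7 5.5
   vertex 3.7 6.0 3.9
   vertex 4.1 5.8 2.8
  endloop
 endfacet
 facet normal -0.212 -0.217 0.953
  outer loop
   vertex 5.1 1.7 5.9
   vertex 3.1 4.1 6.0
   vertex 0.1 4.4 5.4
  endloop
 endfacet
 facet normal -0.272 -0.337 0.901
  outer loop
   vertex 5.1 1.7 5.9
   vertex 0.1 4.4 5.4
   vertex 3.4 1.2 5.2
  endloop
 endfacet
 facet normal 0.693 0.477 0.541
  outer loop
   vertex 5.1 1.7 5.9
   vertex 5.6 4.6 2.7
   vertex 3.7 6.0 3.9
  endloop
 endfacet
 facet normal 0.617 0.488 0.618
  outer loop
   vertex 5.1 1.7 5.9
   vertex 3.7 6.0 3.9
   vertex 3.1 4.1 6.0
  endloop
 endfacet
 facet normal 0.530 -0.668 -0.522
  outer loop
   vertex 5.1 1.7 5.9
   vertex 2.6 1.2 4.0
   vertex 5.6 4.6 2.7
  endloop
 endfacet
 facet normal 0.364 -0.899 -0.243
  outer loop
   vertex 5.1 1.7 5.9
   vertex 3.4 1.2 5.2
   vertex 2.6 1.2 4.0
  endloop
 endfacet
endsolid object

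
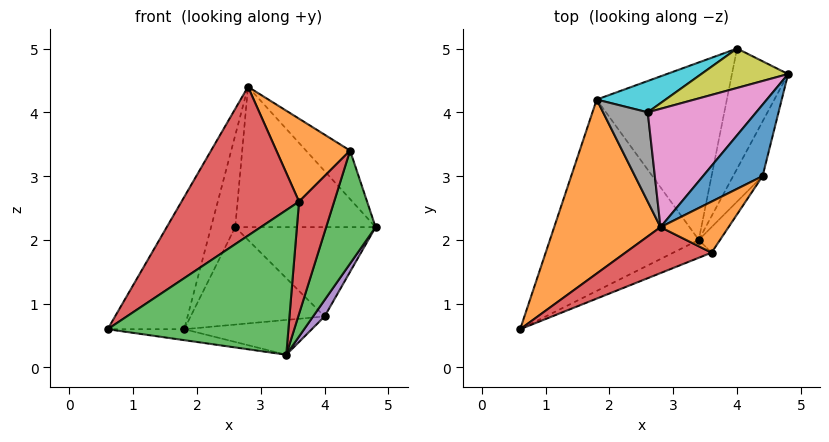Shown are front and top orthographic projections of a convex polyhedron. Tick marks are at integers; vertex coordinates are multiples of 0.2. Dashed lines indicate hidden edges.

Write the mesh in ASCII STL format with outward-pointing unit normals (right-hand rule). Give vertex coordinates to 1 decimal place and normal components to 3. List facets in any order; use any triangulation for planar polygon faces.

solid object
 facet normal -0.169 0.056 -0.984
  outer loop
   vertex 1.8 4.2 0.6
   vertex 3.4 2.0 0.2
   vertex 0.6 0.6 0.6
  endloop
 endfacet
 facet normal -0.876 0.292 0.384
  outer loop
   vertex 1.8 4.2 0.6
   vertex 0.6 0.6 0.6
   vertex 2.8 2.2 4.4
  endloop
 endfacet
 facet normal 0.432 -0.895 -0.111
  outer loop
   vertex 3.6 1.8 2.6
   vertex 0.6 0.6 0.6
   vertex 3.4 2.0 0.2
  endloop
 endfacet
 facet normal 0.183 -0.939 0.290
  outer loop
   vertex 3.6 1.8 2.6
   vertex 2.8 2.2 4.4
   vertex 0.6 0.6 0.6
  endloop
 endfacet
 facet normal 0.857 -0.070 -0.510
  outer loop
   vertex 4.0 5.0 0.8
   vertex 4.8 4.6 2.2
   vertex 3.4 2.0 0.2
  endloop
 endfacet
 facet normal 0.019 0.192 -0.981
  outer loop
   vertex 4.0 5.0 0.8
   vertex 3.4 2.0 0.2
   vertex 1.8 4.2 0.6
  endloop
 endfacet
 facet normal -0.204 0.748 0.631
  outer loop
   vertex 2.6 4.0 2.2
   vertex 2.8 2.2 4.4
   vertex 4.8 4.6 2.2
  endloop
 endfacet
 facet normal -0.772 0.456 0.443
  outer loop
   vertex 2.6 4.0 2.2
   vertex 1.8 4.2 0.6
   vertex 2.8 2.2 4.4
  endloop
 endfacet
 facet normal -0.242 0.888 0.392
  outer loop
   vertex 2.6 4.0 2.2
   vertex 4.8 4.6 2.2
   vertex 4.0 5.0 0.8
  endloop
 endfacet
 facet normal -0.350 0.892 0.287
  outer loop
   vertex 2.6 4.0 2.2
   vertex 4.0 5.0 0.8
   vertex 1.8 4.2 0.6
  endloop
 endfacet
 facet normal 0.230 0.546 0.805
  outer loop
   vertex 4.4 3.0 3.4
   vertex 4.8 4.6 2.2
   vertex 2.8 2.2 4.4
  endloop
 endfacet
 facet normal 0.602 -0.680 0.419
  outer loop
   vertex 4.4 3.0 3.4
   vertex 2.8 2.2 4.4
   vertex 3.6 1.8 2.6
  endloop
 endfacet
 facet normal 0.917 -0.360 -0.174
  outer loop
   vertex 4.4 3.0 3.4
   vertex 3.4 2.0 0.2
   vertex 4.8 4.6 2.2
  endloop
 endfacet
 facet normal 0.860 -0.498 -0.113
  outer loop
   vertex 4.4 3.0 3.4
   vertex 3.6 1.8 2.6
   vertex 3.4 2.0 0.2
  endloop
 endfacet
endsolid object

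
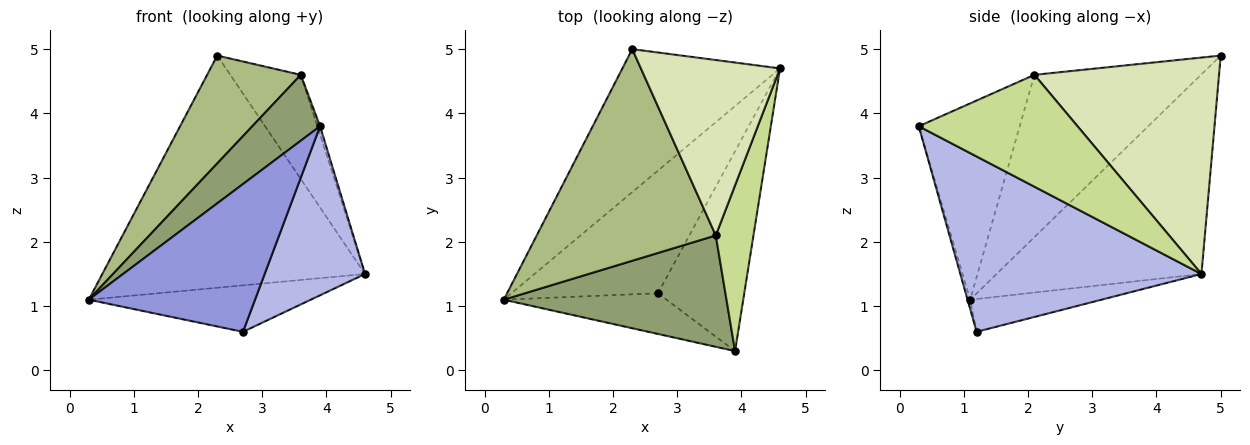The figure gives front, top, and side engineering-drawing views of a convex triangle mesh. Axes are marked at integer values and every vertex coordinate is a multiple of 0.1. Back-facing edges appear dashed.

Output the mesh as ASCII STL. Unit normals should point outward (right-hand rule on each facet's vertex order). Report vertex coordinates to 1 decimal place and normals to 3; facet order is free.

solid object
 facet normal -0.553 0.709 -0.437
  outer loop
   vertex 2.3 5.0 4.9
   vertex 4.6 4.7 1.5
   vertex 0.3 1.1 1.1
  endloop
 endfacet
 facet normal -0.205 0.347 -0.915
  outer loop
   vertex 2.7 1.2 0.6
   vertex 0.3 1.1 1.1
   vertex 4.6 4.7 1.5
  endloop
 endfacet
 facet normal -0.015 -0.964 -0.265
  outer loop
   vertex 2.7 1.2 0.6
   vertex 3.9 0.3 3.8
   vertex 0.3 1.1 1.1
  endloop
 endfacet
 facet normal 0.841 -0.350 -0.414
  outer loop
   vertex 2.7 1.2 0.6
   vertex 4.6 4.7 1.5
   vertex 3.9 0.3 3.8
  endloop
 endfacet
 facet normal -0.604 -0.406 0.686
  outer loop
   vertex 3.6 2.1 4.6
   vertex 0.3 1.1 1.1
   vertex 3.9 0.3 3.8
  endloop
 endfacet
 facet normal -0.628 -0.353 0.693
  outer loop
   vertex 3.6 2.1 4.6
   vertex 2.3 5.0 4.9
   vertex 0.3 1.1 1.1
  endloop
 endfacet
 facet normal 0.948 0.016 0.319
  outer loop
   vertex 3.6 2.1 4.6
   vertex 3.9 0.3 3.8
   vertex 4.6 4.7 1.5
  endloop
 endfacet
 facet normal 0.801 0.306 0.515
  outer loop
   vertex 3.6 2.1 4.6
   vertex 4.6 4.7 1.5
   vertex 2.3 5.0 4.9
  endloop
 endfacet
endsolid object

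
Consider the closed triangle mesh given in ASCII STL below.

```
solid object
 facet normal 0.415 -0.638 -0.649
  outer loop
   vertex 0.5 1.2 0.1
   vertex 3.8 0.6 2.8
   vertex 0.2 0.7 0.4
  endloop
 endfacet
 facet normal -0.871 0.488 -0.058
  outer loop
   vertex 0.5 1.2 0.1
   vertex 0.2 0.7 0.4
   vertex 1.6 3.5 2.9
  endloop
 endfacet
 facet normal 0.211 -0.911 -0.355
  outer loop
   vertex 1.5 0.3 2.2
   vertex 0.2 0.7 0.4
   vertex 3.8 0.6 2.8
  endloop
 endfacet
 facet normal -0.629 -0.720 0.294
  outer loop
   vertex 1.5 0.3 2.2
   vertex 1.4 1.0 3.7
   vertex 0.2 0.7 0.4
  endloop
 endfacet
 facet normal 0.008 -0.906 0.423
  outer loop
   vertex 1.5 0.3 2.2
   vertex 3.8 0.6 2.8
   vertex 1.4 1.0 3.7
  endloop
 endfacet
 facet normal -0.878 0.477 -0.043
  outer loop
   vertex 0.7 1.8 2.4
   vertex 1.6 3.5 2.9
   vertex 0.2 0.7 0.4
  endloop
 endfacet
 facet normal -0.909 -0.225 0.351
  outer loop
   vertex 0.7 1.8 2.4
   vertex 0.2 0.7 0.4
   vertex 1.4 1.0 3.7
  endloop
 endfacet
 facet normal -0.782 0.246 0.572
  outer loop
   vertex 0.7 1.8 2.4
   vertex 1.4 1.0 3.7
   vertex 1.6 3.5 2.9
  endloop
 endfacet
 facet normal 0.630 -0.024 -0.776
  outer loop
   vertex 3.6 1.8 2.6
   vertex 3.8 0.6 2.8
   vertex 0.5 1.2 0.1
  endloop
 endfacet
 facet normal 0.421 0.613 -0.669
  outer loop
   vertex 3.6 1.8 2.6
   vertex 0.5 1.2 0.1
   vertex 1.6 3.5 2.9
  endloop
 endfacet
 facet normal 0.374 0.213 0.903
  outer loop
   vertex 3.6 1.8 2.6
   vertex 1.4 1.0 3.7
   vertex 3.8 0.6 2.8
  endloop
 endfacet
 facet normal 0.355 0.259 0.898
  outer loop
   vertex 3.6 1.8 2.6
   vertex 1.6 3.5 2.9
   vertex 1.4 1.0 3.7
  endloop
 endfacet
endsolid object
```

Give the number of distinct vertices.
8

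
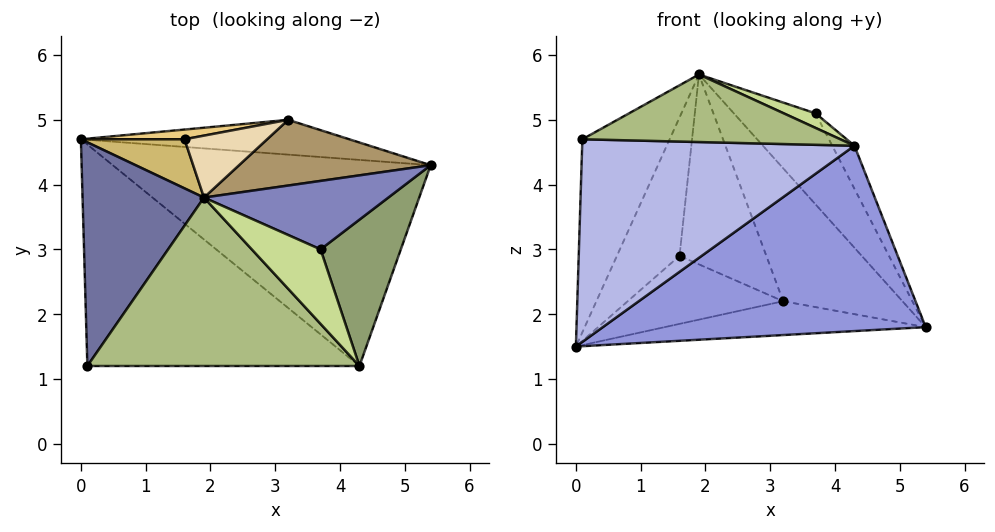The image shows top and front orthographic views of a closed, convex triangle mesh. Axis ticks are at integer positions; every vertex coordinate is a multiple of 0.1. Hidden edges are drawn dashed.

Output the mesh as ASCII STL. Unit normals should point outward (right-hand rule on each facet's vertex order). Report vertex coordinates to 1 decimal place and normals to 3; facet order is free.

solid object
 facet normal -0.807 0.386 0.448
  outer loop
   vertex 1.9 3.8 5.7
   vertex 0.0 4.7 1.5
   vertex 0.1 1.2 4.7
  endloop
 endfacet
 facet normal 0.486 0.699 0.525
  outer loop
   vertex 3.7 3.0 5.1
   vertex 5.4 4.3 1.8
   vertex 1.9 3.8 5.7
  endloop
 endfacet
 facet normal -0.008 -0.669 -0.744
  outer loop
   vertex 4.3 1.2 4.6
   vertex 0.0 4.7 1.5
   vertex 5.4 4.3 1.8
  endloop
 endfacet
 facet normal -0.018 -0.675 -0.738
  outer loop
   vertex 4.3 1.2 4.6
   vertex 0.1 1.2 4.7
   vertex 0.0 4.7 1.5
  endloop
 endfacet
 facet normal 0.855 0.147 0.498
  outer loop
   vertex 4.3 1.2 4.6
   vertex 5.4 4.3 1.8
   vertex 3.7 3.0 5.1
  endloop
 endfacet
 facet normal 0.022 -0.372 0.928
  outer loop
   vertex 4.3 1.2 4.6
   vertex 1.9 3.8 5.7
   vertex 0.1 1.2 4.7
  endloop
 endfacet
 facet normal 0.235 -0.187 0.954
  outer loop
   vertex 4.3 1.2 4.6
   vertex 3.7 3.0 5.1
   vertex 1.9 3.8 5.7
  endloop
 endfacet
 facet normal 0.091 0.694 -0.714
  outer loop
   vertex 3.2 5.0 2.2
   vertex 5.4 4.3 1.8
   vertex 0.0 4.7 1.5
  endloop
 endfacet
 facet normal 0.344 0.842 0.416
  outer loop
   vertex 3.2 5.0 2.2
   vertex 1.9 3.8 5.7
   vertex 5.4 4.3 1.8
  endloop
 endfacet
 facet normal -0.281 0.905 0.321
  outer loop
   vertex 1.6 4.7 2.9
   vertex 0.0 4.7 1.5
   vertex 1.9 3.8 5.7
  endloop
 endfacet
 facet normal -0.123 0.982 0.140
  outer loop
   vertex 1.6 4.7 2.9
   vertex 3.2 5.0 2.2
   vertex 0.0 4.7 1.5
  endloop
 endfacet
 facet normal -0.043 0.950 0.310
  outer loop
   vertex 1.6 4.7 2.9
   vertex 1.9 3.8 5.7
   vertex 3.2 5.0 2.2
  endloop
 endfacet
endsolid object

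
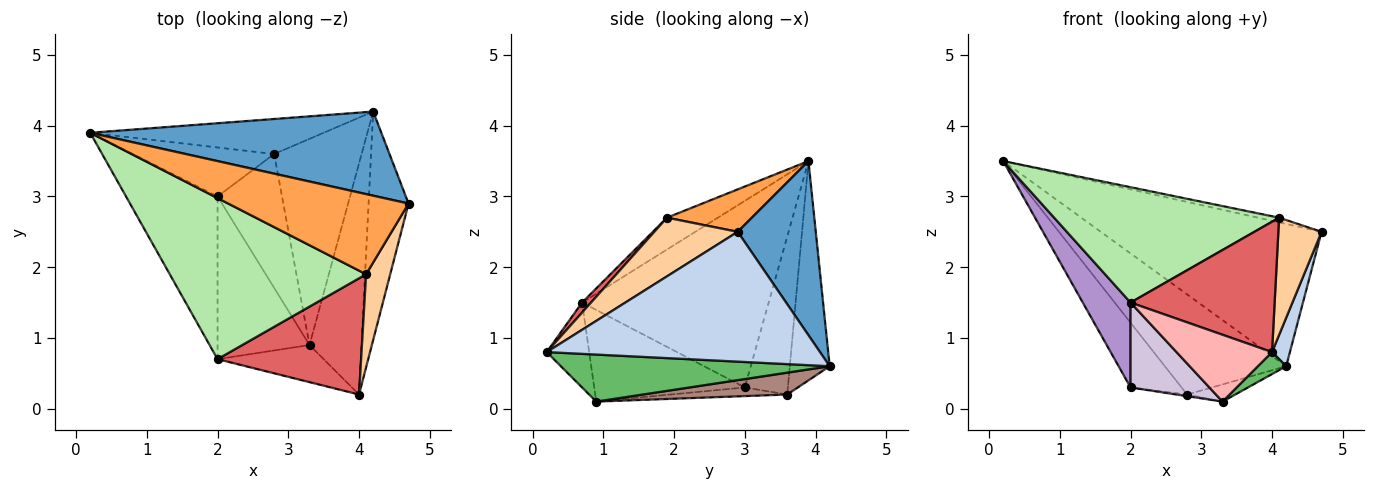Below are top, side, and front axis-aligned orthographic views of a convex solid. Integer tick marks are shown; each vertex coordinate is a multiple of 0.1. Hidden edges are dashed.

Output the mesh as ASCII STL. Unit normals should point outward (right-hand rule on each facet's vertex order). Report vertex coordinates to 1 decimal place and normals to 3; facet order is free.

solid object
 facet normal 0.291 0.824 0.487
  outer loop
   vertex 4.2 4.2 0.6
   vertex 0.2 3.9 3.5
   vertex 4.7 2.9 2.5
  endloop
 endfacet
 facet normal 0.954 -0.062 -0.294
  outer loop
   vertex 4.2 4.2 0.6
   vertex 4.7 2.9 2.5
   vertex 4.0 0.2 0.8
  endloop
 endfacet
 facet normal 0.229 0.057 0.972
  outer loop
   vertex 4.1 1.9 2.7
   vertex 4.7 2.9 2.5
   vertex 0.2 3.9 3.5
  endloop
 endfacet
 facet normal 0.834 -0.432 0.343
  outer loop
   vertex 4.1 1.9 2.7
   vertex 4.0 0.2 0.8
   vertex 4.7 2.9 2.5
  endloop
 endfacet
 facet normal 0.669 -0.070 -0.740
  outer loop
   vertex 3.3 0.9 0.1
   vertex 4.2 4.2 0.6
   vertex 4.0 0.2 0.8
  endloop
 endfacet
 facet normal -0.131 -0.577 0.806
  outer loop
   vertex 2.0 0.7 1.5
   vertex 4.1 1.9 2.7
   vertex 0.2 3.9 3.5
  endloop
 endfacet
 facet normal 0.046 -0.746 0.665
  outer loop
   vertex 2.0 0.7 1.5
   vertex 4.0 0.2 0.8
   vertex 4.1 1.9 2.7
  endloop
 endfacet
 facet normal -0.362 -0.815 -0.453
  outer loop
   vertex 2.0 0.7 1.5
   vertex 3.3 0.9 0.1
   vertex 4.0 0.2 0.8
  endloop
 endfacet
 facet normal -0.875 -0.224 -0.429
  outer loop
   vertex 2.0 0.7 1.5
   vertex 0.2 3.9 3.5
   vertex 2.0 3.0 0.3
  endloop
 endfacet
 facet normal -0.662 -0.347 -0.664
  outer loop
   vertex 2.0 0.7 1.5
   vertex 2.0 3.0 0.3
   vertex 3.3 0.9 0.1
  endloop
 endfacet
 facet normal 0.242 0.081 -0.967
  outer loop
   vertex 2.8 3.6 0.2
   vertex 4.2 4.2 0.6
   vertex 3.3 0.9 0.1
  endloop
 endfacet
 facet normal -0.133 0.012 -0.991
  outer loop
   vertex 2.8 3.6 0.2
   vertex 3.3 0.9 0.1
   vertex 2.0 3.0 0.3
  endloop
 endfacet
 facet normal -0.296 0.902 -0.315
  outer loop
   vertex 2.8 3.6 0.2
   vertex 0.2 3.9 3.5
   vertex 4.2 4.2 0.6
  endloop
 endfacet
 facet normal -0.559 0.662 -0.500
  outer loop
   vertex 2.8 3.6 0.2
   vertex 2.0 3.0 0.3
   vertex 0.2 3.9 3.5
  endloop
 endfacet
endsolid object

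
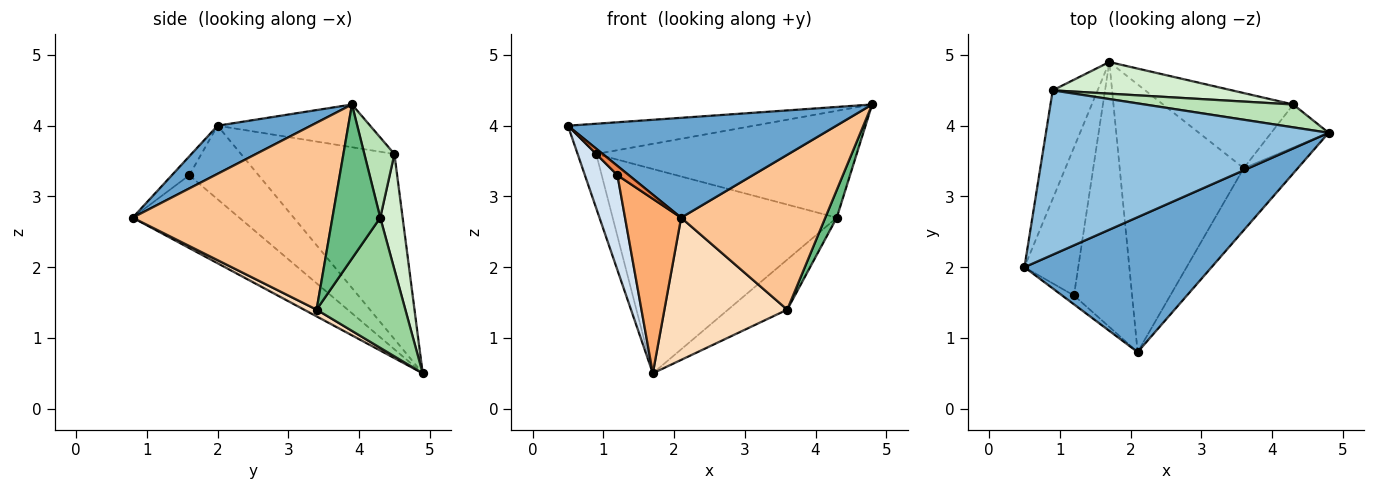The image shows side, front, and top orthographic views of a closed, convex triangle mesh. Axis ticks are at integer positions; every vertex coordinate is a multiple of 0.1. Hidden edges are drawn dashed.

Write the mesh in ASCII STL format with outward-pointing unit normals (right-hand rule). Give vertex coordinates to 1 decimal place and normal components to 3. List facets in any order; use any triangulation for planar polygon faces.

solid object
 facet normal 0.203 -0.583 0.787
  outer loop
   vertex 2.1 0.8 2.7
   vertex 4.8 3.9 4.3
   vertex 0.5 2.0 4.0
  endloop
 endfacet
 facet normal -0.147 0.179 0.973
  outer loop
   vertex 0.9 4.5 3.6
   vertex 0.5 2.0 4.0
   vertex 4.8 3.9 4.3
  endloop
 endfacet
 facet normal -0.965 0.117 -0.234
  outer loop
   vertex 0.9 4.5 3.6
   vertex 1.7 4.9 0.5
   vertex 0.5 2.0 4.0
  endloop
 endfacet
 facet normal -0.755 -0.354 -0.552
  outer loop
   vertex 1.2 1.6 3.3
   vertex 0.5 2.0 4.0
   vertex 1.7 4.9 0.5
  endloop
 endfacet
 facet normal -0.741 -0.486 -0.463
  outer loop
   vertex 1.2 1.6 3.3
   vertex 2.1 0.8 2.7
   vertex 0.5 2.0 4.0
  endloop
 endfacet
 facet normal -0.723 -0.380 -0.577
  outer loop
   vertex 1.2 1.6 3.3
   vertex 1.7 4.9 0.5
   vertex 2.1 0.8 2.7
  endloop
 endfacet
 facet normal 0.789 -0.570 -0.228
  outer loop
   vertex 3.6 3.4 1.4
   vertex 4.8 3.9 4.3
   vertex 2.1 0.8 2.7
  endloop
 endfacet
 facet normal 0.048 -0.469 -0.882
  outer loop
   vertex 3.6 3.4 1.4
   vertex 2.1 0.8 2.7
   vertex 1.7 4.9 0.5
  endloop
 endfacet
 facet normal 0.914 -0.219 -0.341
  outer loop
   vertex 4.3 4.3 2.7
   vertex 4.8 3.9 4.3
   vertex 3.6 3.4 1.4
  endloop
 endfacet
 facet normal 0.640 0.426 -0.640
  outer loop
   vertex 4.3 4.3 2.7
   vertex 3.6 3.4 1.4
   vertex 1.7 4.9 0.5
  endloop
 endfacet
 facet normal 0.112 0.972 0.208
  outer loop
   vertex 4.3 4.3 2.7
   vertex 0.9 4.5 3.6
   vertex 4.8 3.9 4.3
  endloop
 endfacet
 facet normal 0.098 0.983 0.152
  outer loop
   vertex 4.3 4.3 2.7
   vertex 1.7 4.9 0.5
   vertex 0.9 4.5 3.6
  endloop
 endfacet
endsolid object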